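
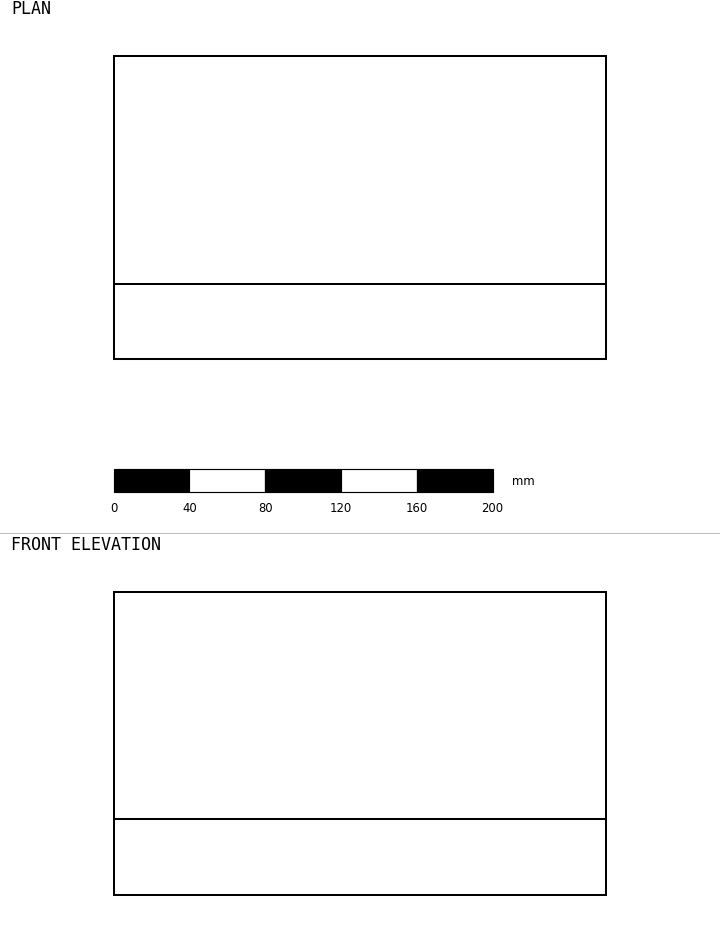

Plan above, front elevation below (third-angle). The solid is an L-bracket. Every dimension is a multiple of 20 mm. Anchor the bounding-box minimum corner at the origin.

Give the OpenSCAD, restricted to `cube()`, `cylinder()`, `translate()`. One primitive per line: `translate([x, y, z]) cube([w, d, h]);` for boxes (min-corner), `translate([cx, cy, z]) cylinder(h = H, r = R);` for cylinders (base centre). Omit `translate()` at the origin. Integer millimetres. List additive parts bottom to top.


cube([260, 160, 40]);
translate([0, 0, 40]) cube([260, 40, 120]);


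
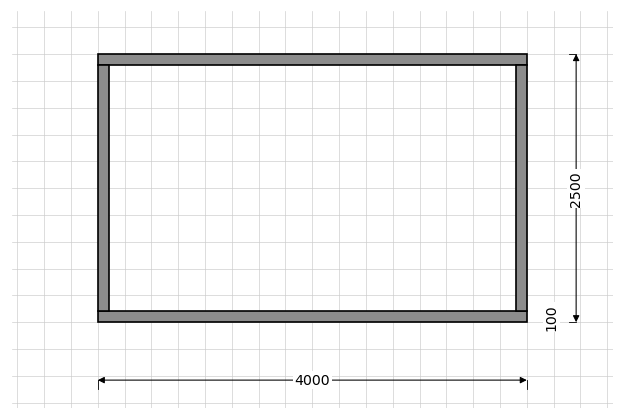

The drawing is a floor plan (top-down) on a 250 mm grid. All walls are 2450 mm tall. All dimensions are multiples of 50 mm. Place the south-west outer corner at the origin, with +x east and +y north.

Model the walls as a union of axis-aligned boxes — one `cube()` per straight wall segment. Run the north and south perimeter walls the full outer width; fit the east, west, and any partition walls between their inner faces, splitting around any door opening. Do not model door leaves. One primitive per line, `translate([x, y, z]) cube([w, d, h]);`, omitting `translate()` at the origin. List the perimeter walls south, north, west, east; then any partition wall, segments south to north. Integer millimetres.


cube([4000, 100, 2450]);
translate([0, 2400, 0]) cube([4000, 100, 2450]);
translate([0, 100, 0]) cube([100, 2300, 2450]);
translate([3900, 100, 0]) cube([100, 2300, 2450]);


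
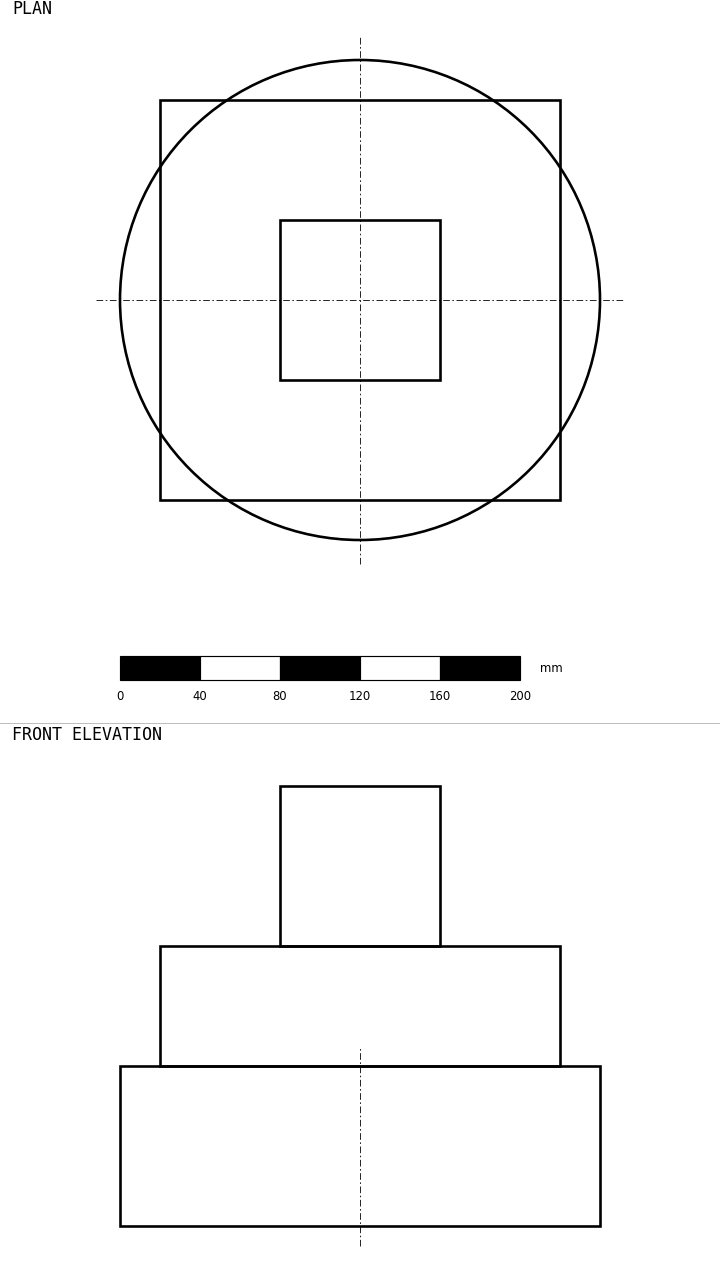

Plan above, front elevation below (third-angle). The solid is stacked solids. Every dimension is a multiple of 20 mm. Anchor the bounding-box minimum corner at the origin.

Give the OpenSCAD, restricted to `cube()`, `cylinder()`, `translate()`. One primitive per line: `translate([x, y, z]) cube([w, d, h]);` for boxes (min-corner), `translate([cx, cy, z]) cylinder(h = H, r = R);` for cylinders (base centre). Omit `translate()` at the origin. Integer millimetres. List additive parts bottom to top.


translate([120, 120, 0]) cylinder(h = 80, r = 120);
translate([20, 20, 80]) cube([200, 200, 60]);
translate([80, 80, 140]) cube([80, 80, 80]);


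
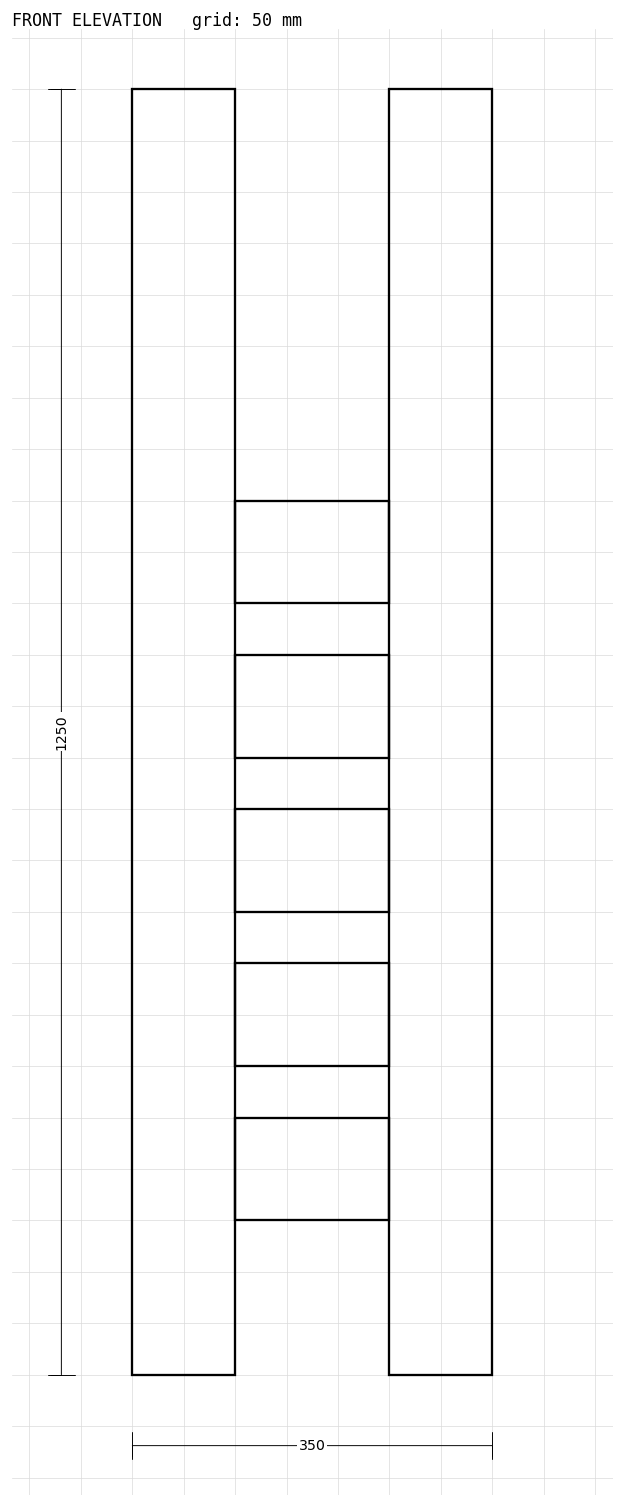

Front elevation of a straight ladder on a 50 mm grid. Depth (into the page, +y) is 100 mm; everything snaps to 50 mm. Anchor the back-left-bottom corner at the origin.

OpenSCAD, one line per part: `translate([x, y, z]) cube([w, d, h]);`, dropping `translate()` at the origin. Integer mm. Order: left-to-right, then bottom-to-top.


cube([100, 100, 1250]);
translate([100, 0, 150]) cube([150, 100, 100]);
translate([100, 0, 300]) cube([150, 100, 100]);
translate([100, 0, 450]) cube([150, 100, 100]);
translate([100, 0, 600]) cube([150, 100, 100]);
translate([100, 0, 750]) cube([150, 100, 100]);
translate([250, 0, 0]) cube([100, 100, 1250]);


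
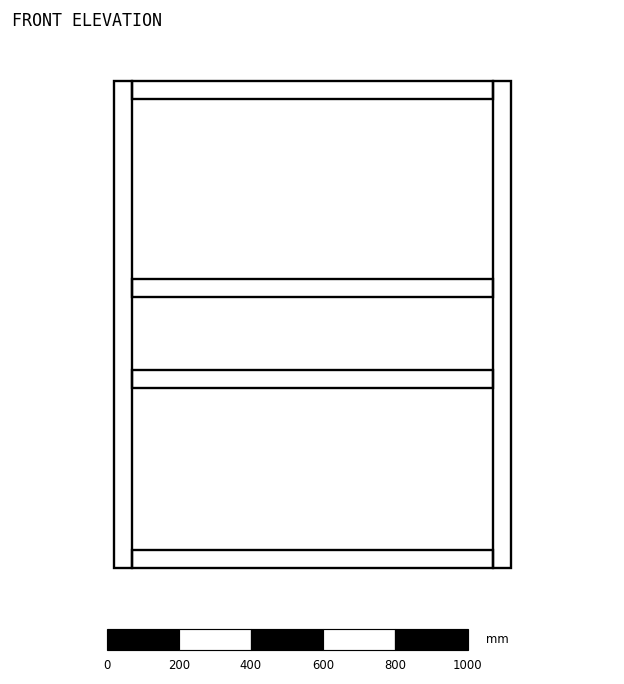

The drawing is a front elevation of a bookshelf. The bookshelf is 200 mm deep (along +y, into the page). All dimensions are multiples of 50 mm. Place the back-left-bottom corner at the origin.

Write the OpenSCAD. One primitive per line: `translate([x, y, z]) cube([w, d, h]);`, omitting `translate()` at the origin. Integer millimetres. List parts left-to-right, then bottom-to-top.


cube([50, 200, 1350]);
translate([50, 0, 0]) cube([1000, 200, 50]);
translate([50, 0, 500]) cube([1000, 200, 50]);
translate([50, 0, 750]) cube([1000, 200, 50]);
translate([50, 0, 1300]) cube([1000, 200, 50]);
translate([1050, 0, 0]) cube([50, 200, 1350]);


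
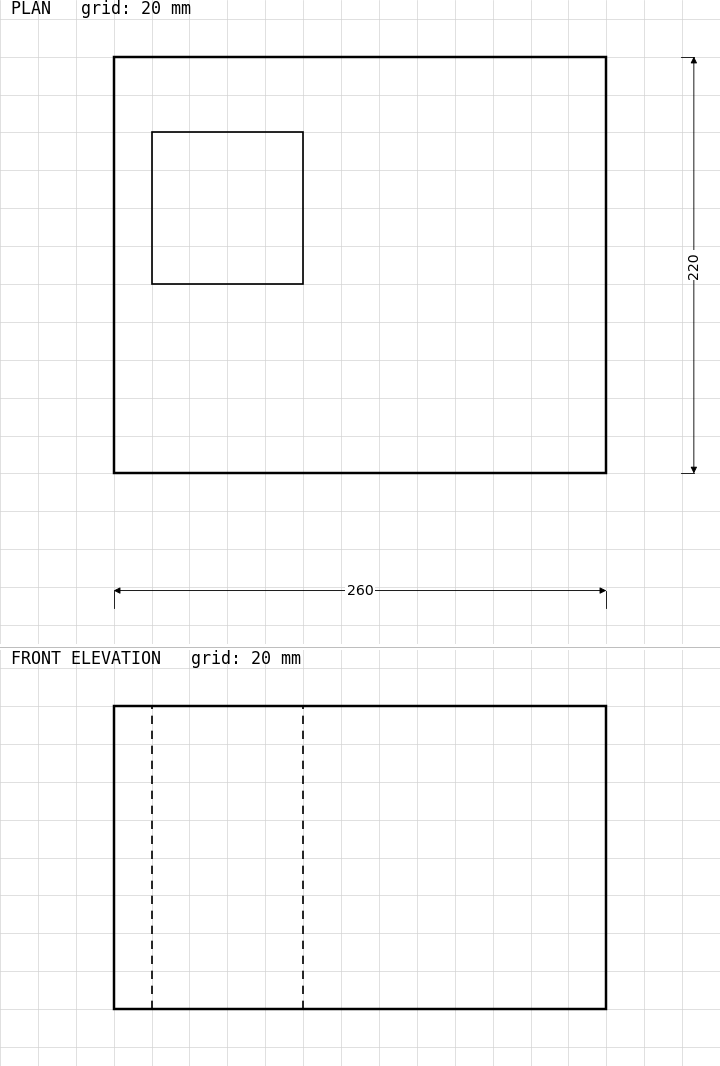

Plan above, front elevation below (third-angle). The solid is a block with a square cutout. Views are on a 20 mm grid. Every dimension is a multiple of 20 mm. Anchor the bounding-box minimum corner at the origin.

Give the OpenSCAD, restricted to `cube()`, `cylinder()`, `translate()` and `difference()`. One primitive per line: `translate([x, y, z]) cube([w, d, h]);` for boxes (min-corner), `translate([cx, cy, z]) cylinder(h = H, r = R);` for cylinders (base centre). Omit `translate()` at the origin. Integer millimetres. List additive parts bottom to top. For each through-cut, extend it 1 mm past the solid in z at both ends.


difference() {
  cube([260, 220, 160]);
  translate([20, 100, -1]) cube([80, 80, 162]);
}


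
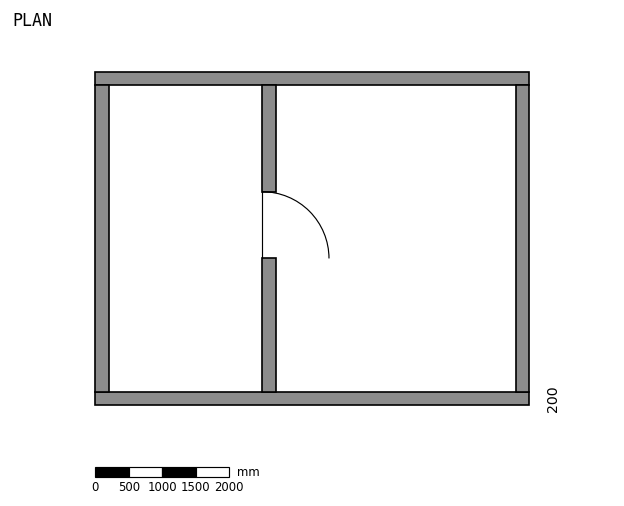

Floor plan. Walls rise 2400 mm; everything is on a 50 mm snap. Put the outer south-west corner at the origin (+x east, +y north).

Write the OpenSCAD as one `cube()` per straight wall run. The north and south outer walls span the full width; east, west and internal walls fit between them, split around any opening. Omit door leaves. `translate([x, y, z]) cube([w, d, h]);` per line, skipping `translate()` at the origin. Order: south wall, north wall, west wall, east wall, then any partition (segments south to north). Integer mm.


cube([6500, 200, 2400]);
translate([0, 4800, 0]) cube([6500, 200, 2400]);
translate([0, 200, 0]) cube([200, 4600, 2400]);
translate([6300, 200, 0]) cube([200, 4600, 2400]);
translate([2500, 200, 0]) cube([200, 2000, 2400]);
translate([2500, 3200, 0]) cube([200, 1600, 2400]);


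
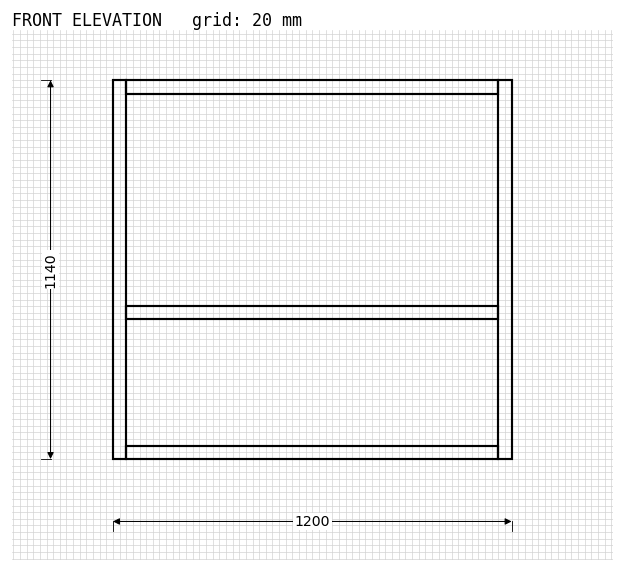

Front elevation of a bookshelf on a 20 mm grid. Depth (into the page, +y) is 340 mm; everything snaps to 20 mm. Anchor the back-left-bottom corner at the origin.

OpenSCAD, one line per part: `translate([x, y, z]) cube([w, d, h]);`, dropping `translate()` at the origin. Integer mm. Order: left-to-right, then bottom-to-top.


cube([40, 340, 1140]);
translate([40, 0, 0]) cube([1120, 340, 40]);
translate([40, 0, 420]) cube([1120, 340, 40]);
translate([40, 0, 1100]) cube([1120, 340, 40]);
translate([1160, 0, 0]) cube([40, 340, 1140]);


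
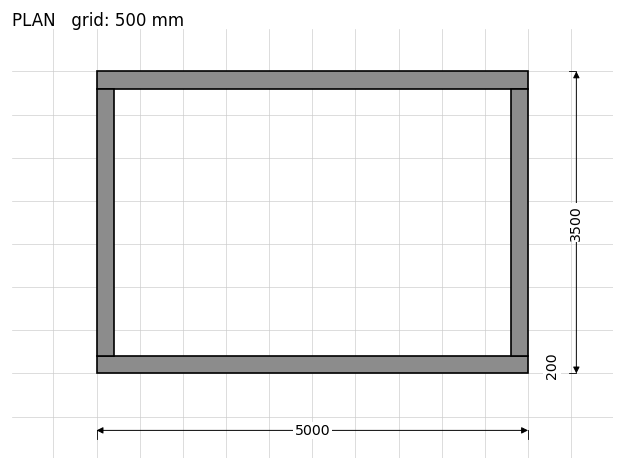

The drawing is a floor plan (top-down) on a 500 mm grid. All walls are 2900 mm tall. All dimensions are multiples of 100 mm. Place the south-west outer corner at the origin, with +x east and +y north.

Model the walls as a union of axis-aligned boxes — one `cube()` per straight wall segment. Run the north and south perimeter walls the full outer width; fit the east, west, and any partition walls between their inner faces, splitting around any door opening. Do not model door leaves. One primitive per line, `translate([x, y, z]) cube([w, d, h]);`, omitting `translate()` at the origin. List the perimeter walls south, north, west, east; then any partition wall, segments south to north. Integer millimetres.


cube([5000, 200, 2900]);
translate([0, 3300, 0]) cube([5000, 200, 2900]);
translate([0, 200, 0]) cube([200, 3100, 2900]);
translate([4800, 200, 0]) cube([200, 3100, 2900]);


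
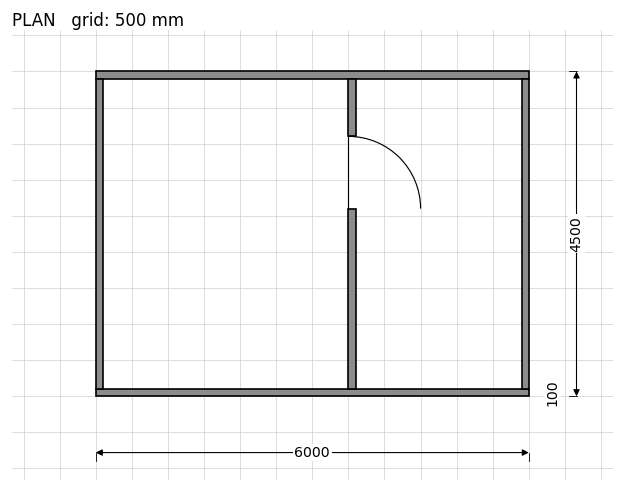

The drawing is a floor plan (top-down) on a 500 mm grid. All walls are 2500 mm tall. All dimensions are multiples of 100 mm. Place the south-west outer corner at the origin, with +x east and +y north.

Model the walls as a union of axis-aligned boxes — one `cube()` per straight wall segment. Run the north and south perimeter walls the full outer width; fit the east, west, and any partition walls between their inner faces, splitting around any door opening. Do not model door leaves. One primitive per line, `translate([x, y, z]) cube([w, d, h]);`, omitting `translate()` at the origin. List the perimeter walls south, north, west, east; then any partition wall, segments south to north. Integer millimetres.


cube([6000, 100, 2500]);
translate([0, 4400, 0]) cube([6000, 100, 2500]);
translate([0, 100, 0]) cube([100, 4300, 2500]);
translate([5900, 100, 0]) cube([100, 4300, 2500]);
translate([3500, 100, 0]) cube([100, 2500, 2500]);
translate([3500, 3600, 0]) cube([100, 800, 2500]);


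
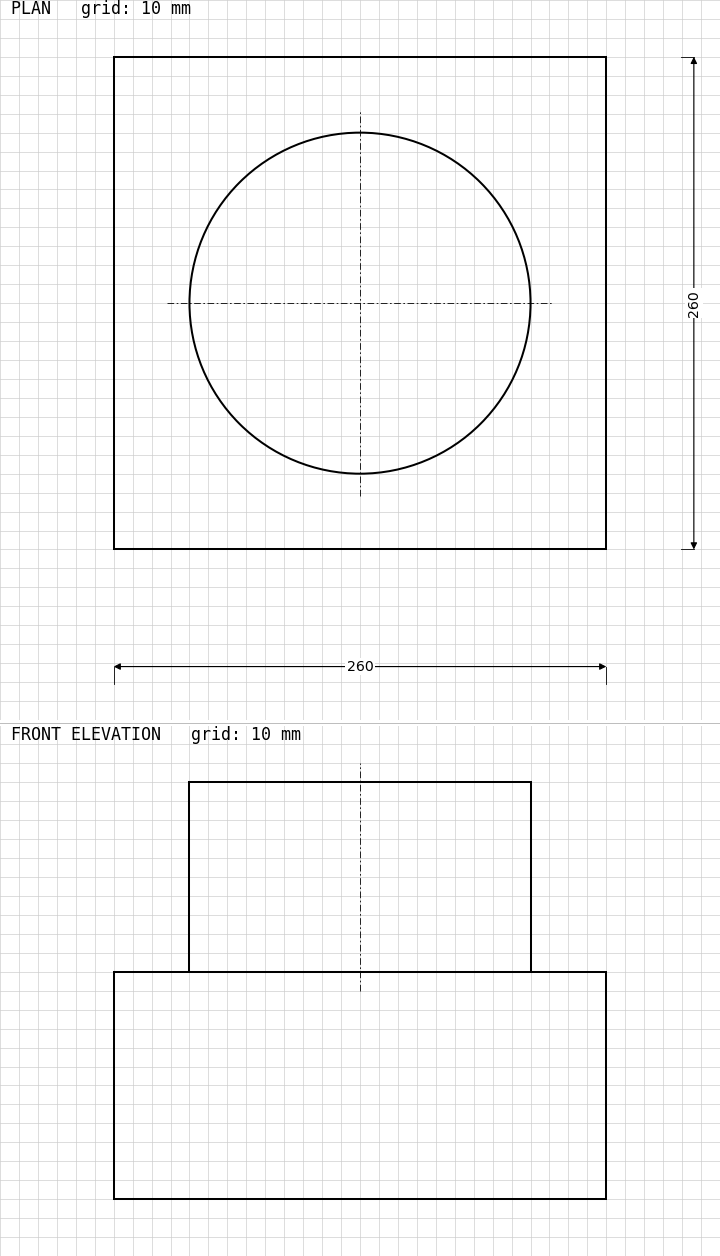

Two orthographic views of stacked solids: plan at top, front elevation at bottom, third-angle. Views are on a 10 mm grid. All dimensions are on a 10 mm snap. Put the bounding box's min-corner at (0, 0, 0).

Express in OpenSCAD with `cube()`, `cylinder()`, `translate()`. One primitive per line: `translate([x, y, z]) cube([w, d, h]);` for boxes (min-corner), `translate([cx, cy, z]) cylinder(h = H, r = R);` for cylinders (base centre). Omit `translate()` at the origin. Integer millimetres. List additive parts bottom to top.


cube([260, 260, 120]);
translate([130, 130, 120]) cylinder(h = 100, r = 90);


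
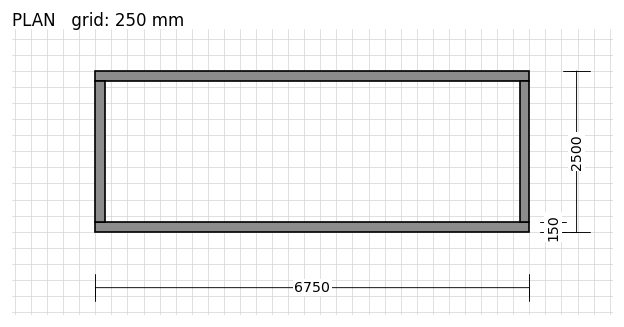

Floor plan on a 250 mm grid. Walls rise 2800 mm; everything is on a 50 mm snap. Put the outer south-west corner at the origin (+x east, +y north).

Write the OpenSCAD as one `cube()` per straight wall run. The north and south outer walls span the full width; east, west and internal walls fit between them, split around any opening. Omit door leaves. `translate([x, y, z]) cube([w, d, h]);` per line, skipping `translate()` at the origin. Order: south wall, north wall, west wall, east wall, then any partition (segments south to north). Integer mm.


cube([6750, 150, 2800]);
translate([0, 2350, 0]) cube([6750, 150, 2800]);
translate([0, 150, 0]) cube([150, 2200, 2800]);
translate([6600, 150, 0]) cube([150, 2200, 2800]);


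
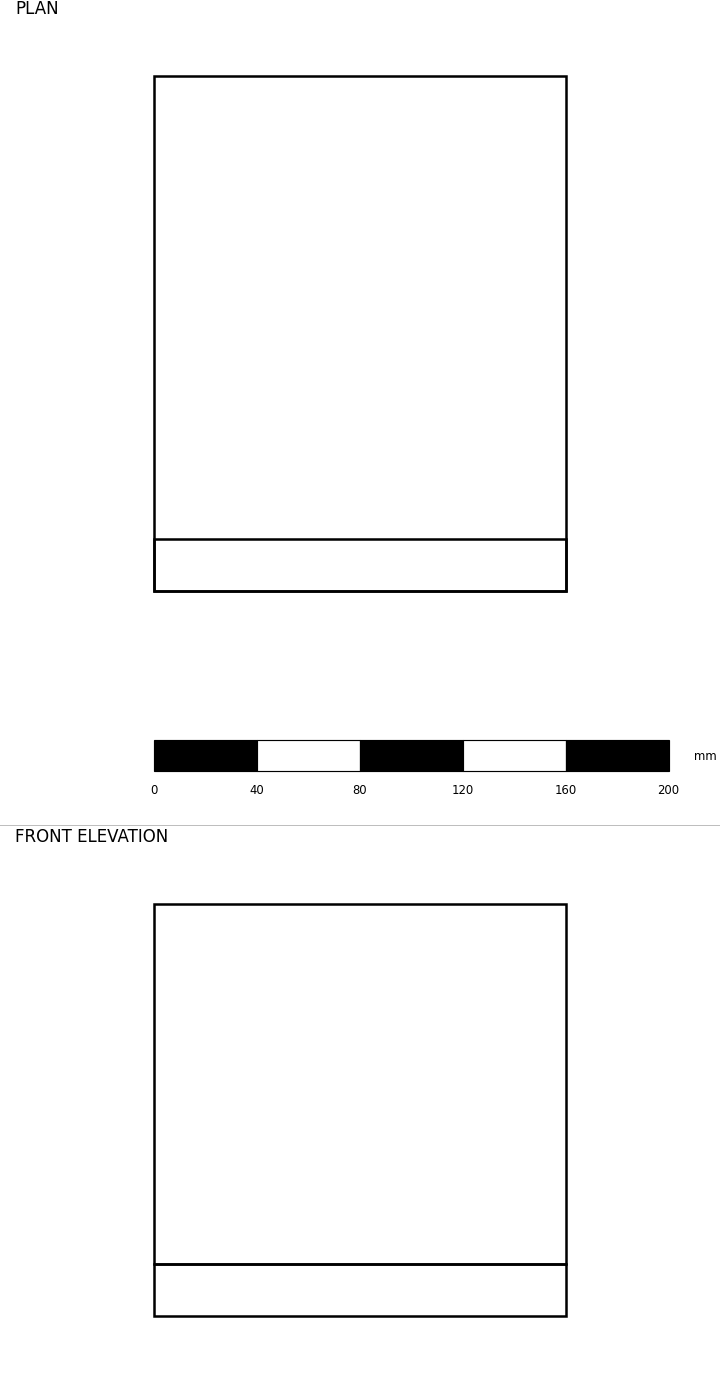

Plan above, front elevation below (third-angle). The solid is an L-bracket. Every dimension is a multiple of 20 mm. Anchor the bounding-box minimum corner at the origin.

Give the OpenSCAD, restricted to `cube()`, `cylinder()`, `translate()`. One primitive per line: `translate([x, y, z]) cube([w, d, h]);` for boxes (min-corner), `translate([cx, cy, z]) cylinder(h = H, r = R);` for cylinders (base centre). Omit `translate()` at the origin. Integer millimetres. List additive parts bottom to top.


cube([160, 200, 20]);
translate([0, 0, 20]) cube([160, 20, 140]);


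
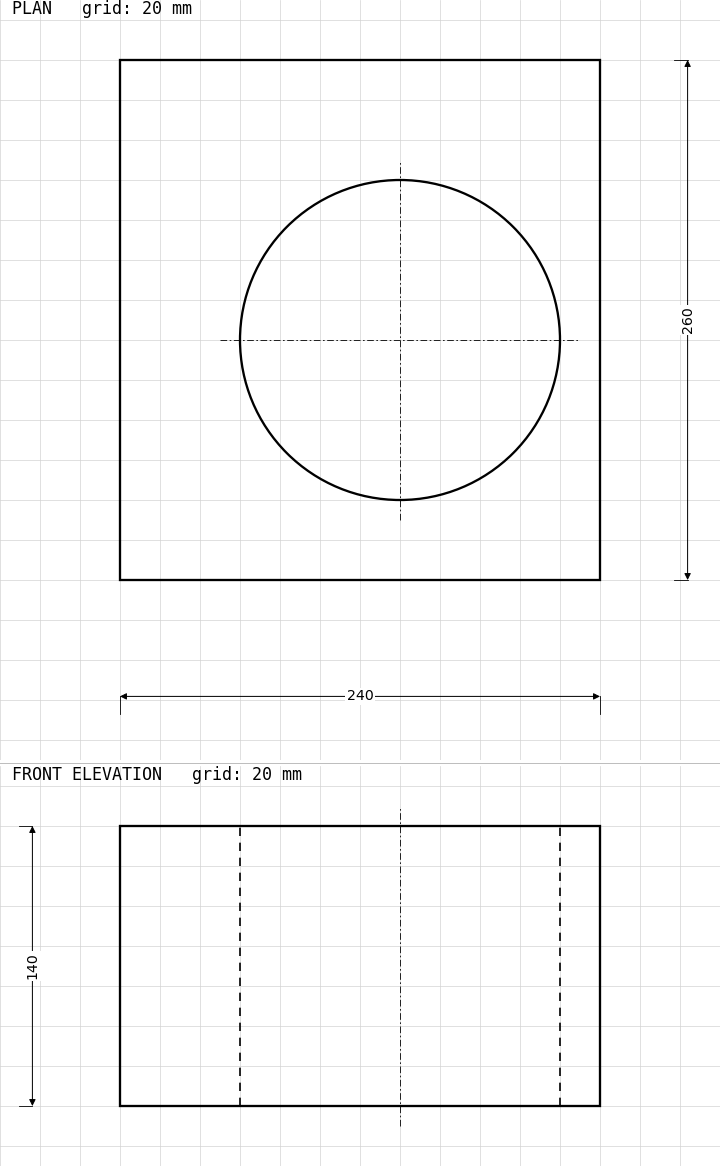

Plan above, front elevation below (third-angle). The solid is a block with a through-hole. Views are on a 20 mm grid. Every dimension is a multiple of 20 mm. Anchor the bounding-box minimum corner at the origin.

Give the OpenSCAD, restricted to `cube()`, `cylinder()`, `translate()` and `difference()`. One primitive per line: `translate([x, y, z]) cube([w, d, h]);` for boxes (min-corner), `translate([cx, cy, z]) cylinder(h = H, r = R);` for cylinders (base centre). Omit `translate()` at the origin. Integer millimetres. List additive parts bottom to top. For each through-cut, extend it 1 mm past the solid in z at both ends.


difference() {
  cube([240, 260, 140]);
  translate([140, 120, -1]) cylinder(h = 142, r = 80);
}


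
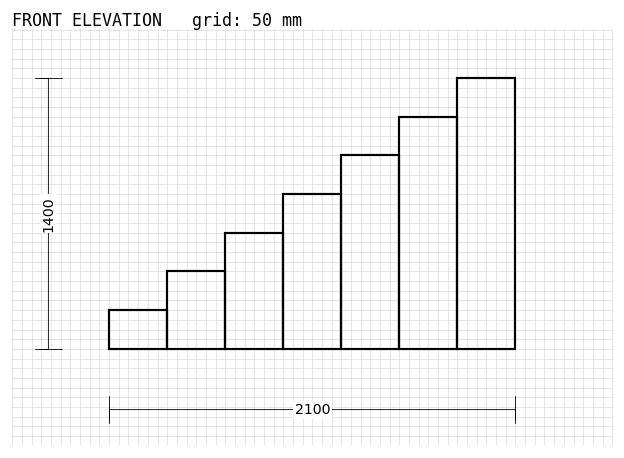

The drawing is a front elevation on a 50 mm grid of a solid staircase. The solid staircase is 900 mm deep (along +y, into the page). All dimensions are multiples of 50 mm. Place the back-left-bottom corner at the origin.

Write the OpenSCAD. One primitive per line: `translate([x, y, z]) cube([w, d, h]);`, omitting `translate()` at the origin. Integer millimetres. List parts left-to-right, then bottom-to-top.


cube([300, 900, 200]);
translate([300, 0, 0]) cube([300, 900, 400]);
translate([600, 0, 0]) cube([300, 900, 600]);
translate([900, 0, 0]) cube([300, 900, 800]);
translate([1200, 0, 0]) cube([300, 900, 1000]);
translate([1500, 0, 0]) cube([300, 900, 1200]);
translate([1800, 0, 0]) cube([300, 900, 1400]);


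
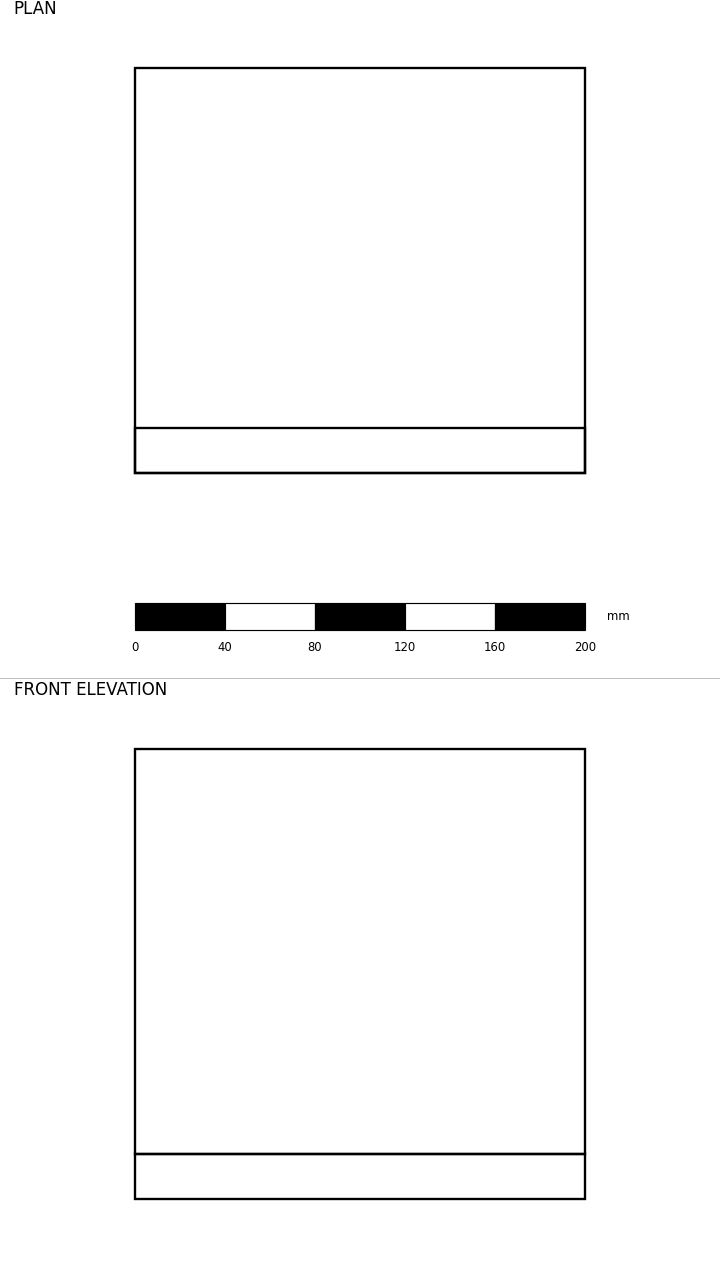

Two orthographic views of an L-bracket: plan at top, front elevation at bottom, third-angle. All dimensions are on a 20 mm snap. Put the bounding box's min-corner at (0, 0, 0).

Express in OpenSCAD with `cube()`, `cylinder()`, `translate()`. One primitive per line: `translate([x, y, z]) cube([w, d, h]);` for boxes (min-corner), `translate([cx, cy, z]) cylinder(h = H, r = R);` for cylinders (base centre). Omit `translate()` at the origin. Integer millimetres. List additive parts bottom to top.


cube([200, 180, 20]);
translate([0, 0, 20]) cube([200, 20, 180]);


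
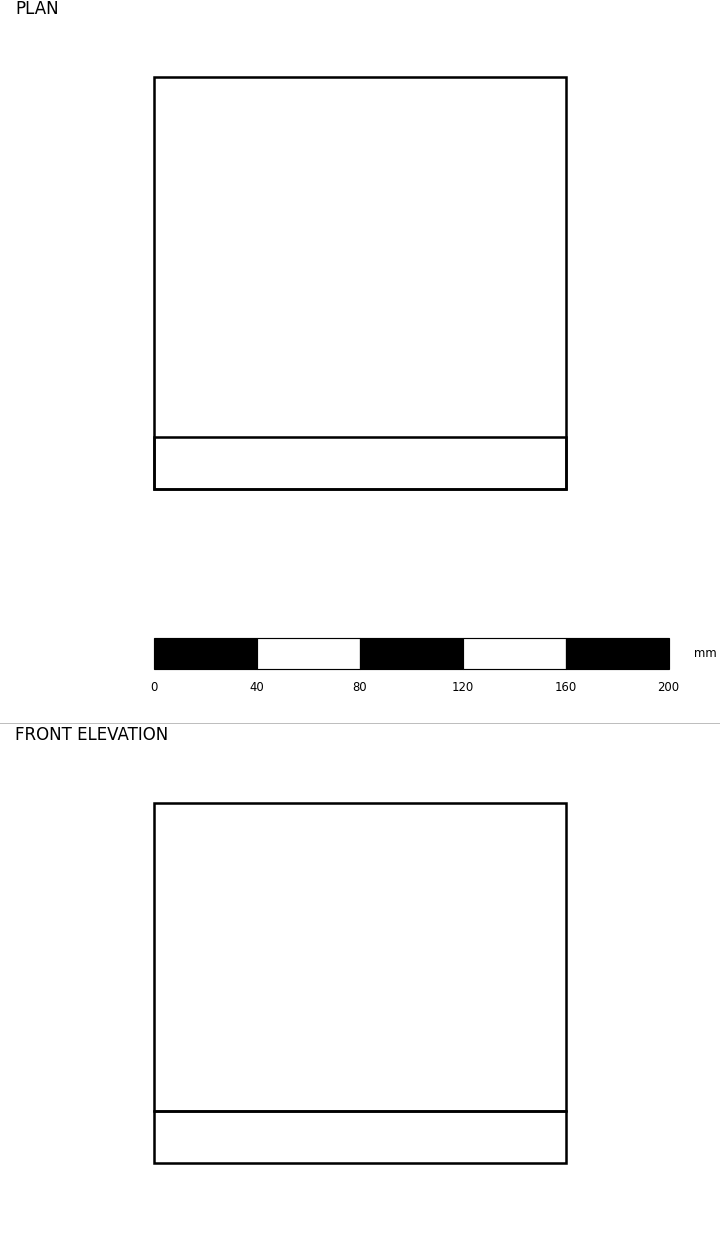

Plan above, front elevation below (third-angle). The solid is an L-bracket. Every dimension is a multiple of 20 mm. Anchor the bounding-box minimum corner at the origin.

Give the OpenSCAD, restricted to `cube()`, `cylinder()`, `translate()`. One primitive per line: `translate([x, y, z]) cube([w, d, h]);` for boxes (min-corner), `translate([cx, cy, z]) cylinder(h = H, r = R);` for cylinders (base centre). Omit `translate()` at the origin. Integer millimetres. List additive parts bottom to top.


cube([160, 160, 20]);
translate([0, 0, 20]) cube([160, 20, 120]);


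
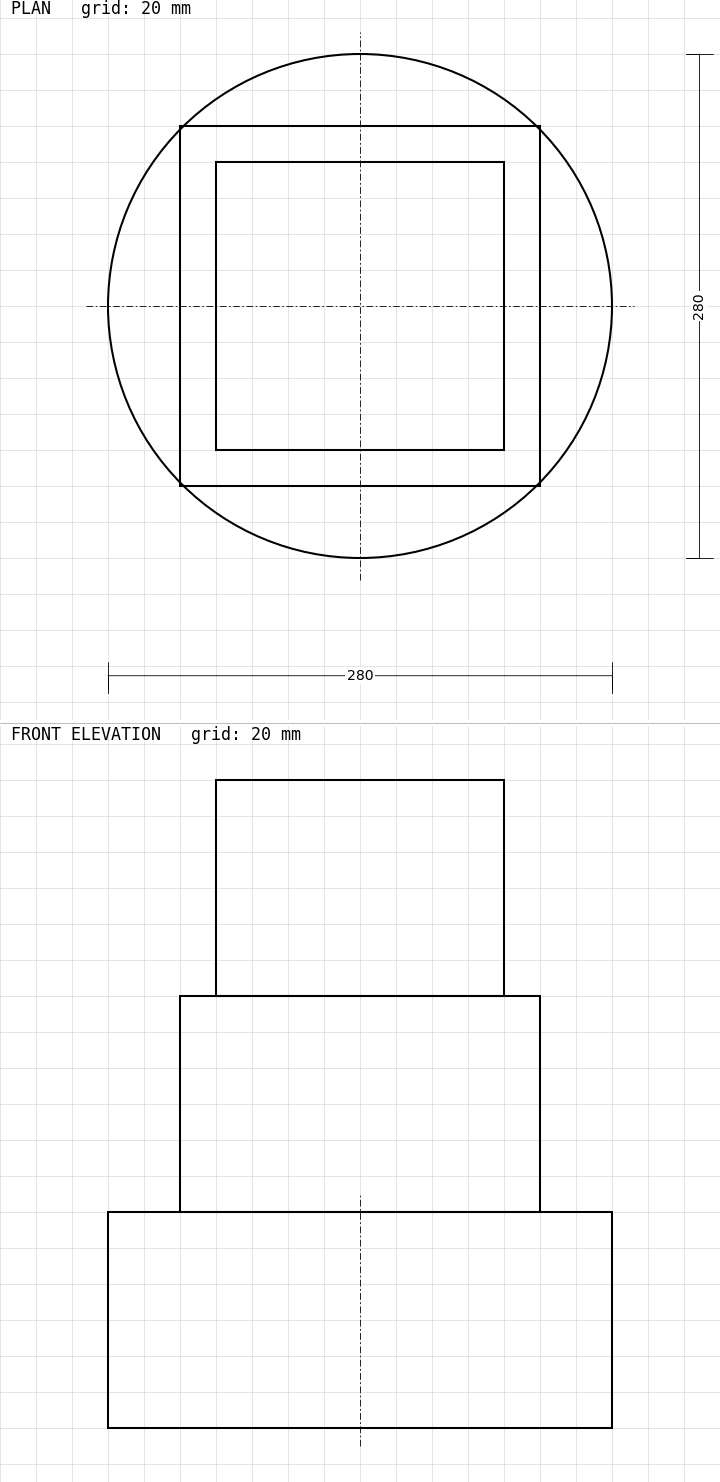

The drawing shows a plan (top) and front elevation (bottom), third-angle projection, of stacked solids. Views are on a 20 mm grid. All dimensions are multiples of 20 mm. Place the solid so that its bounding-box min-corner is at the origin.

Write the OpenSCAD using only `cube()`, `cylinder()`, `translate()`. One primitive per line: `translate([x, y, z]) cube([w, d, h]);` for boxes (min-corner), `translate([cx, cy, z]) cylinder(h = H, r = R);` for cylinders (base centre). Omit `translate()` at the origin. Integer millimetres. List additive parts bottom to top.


translate([140, 140, 0]) cylinder(h = 120, r = 140);
translate([40, 40, 120]) cube([200, 200, 120]);
translate([60, 60, 240]) cube([160, 160, 120]);


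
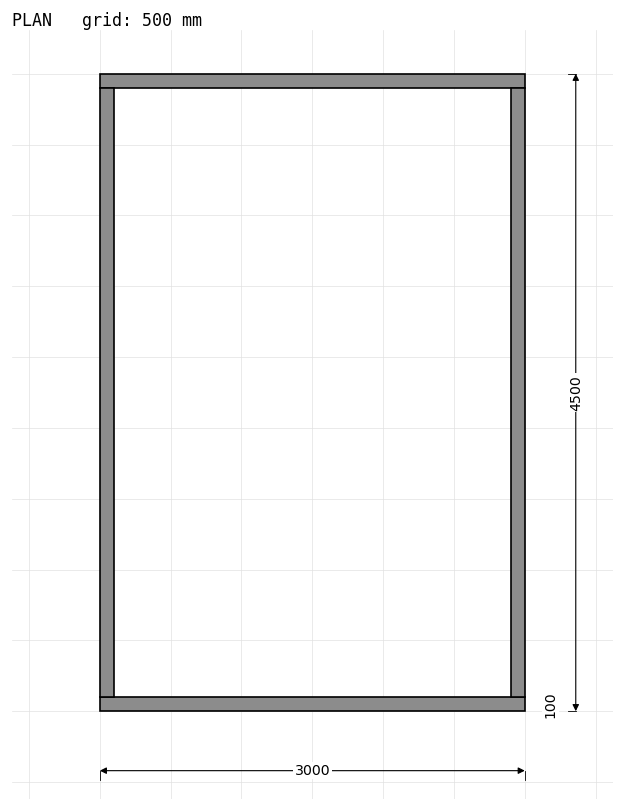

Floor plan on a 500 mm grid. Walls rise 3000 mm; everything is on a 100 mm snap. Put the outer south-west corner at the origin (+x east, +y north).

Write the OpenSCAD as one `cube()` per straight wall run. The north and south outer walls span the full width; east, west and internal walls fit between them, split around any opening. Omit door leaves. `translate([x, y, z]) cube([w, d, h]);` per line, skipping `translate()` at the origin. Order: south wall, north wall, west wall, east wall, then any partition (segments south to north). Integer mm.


cube([3000, 100, 3000]);
translate([0, 4400, 0]) cube([3000, 100, 3000]);
translate([0, 100, 0]) cube([100, 4300, 3000]);
translate([2900, 100, 0]) cube([100, 4300, 3000]);


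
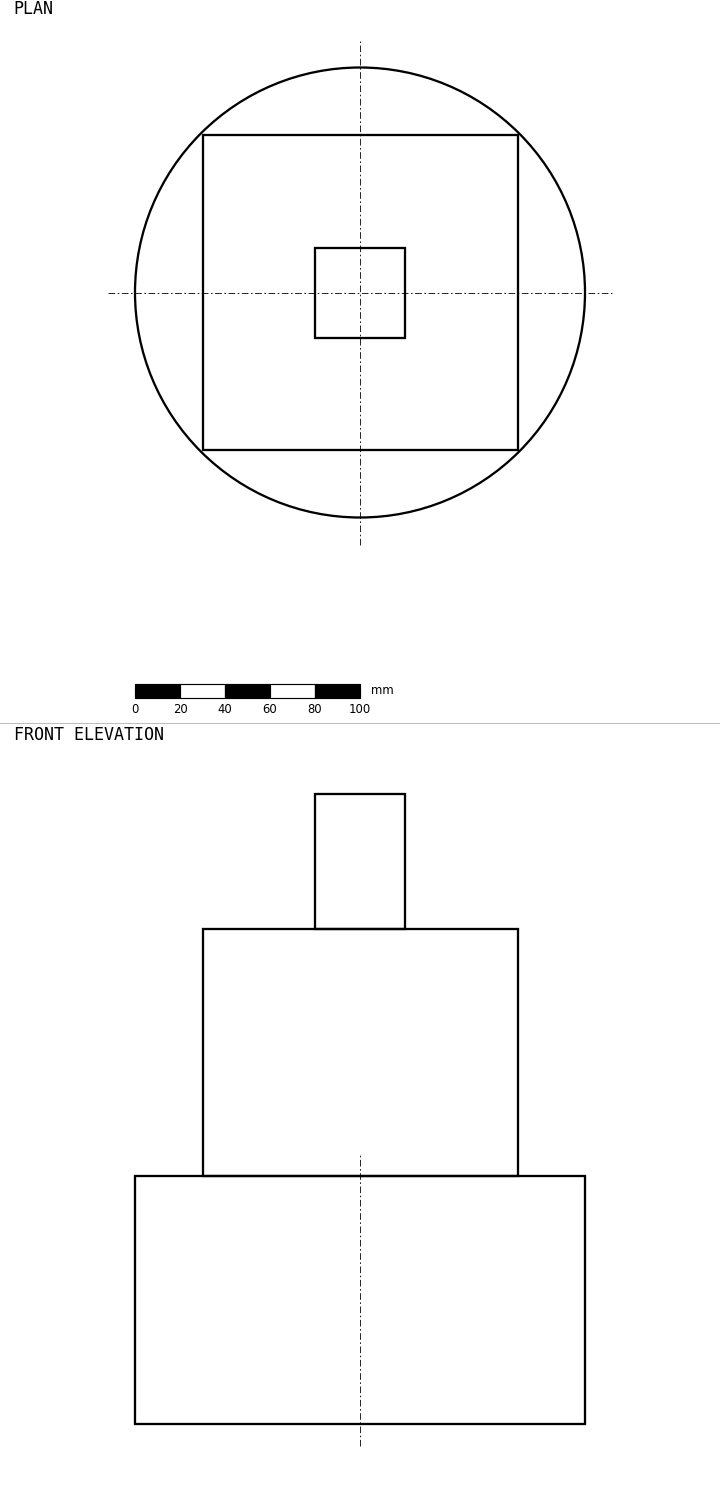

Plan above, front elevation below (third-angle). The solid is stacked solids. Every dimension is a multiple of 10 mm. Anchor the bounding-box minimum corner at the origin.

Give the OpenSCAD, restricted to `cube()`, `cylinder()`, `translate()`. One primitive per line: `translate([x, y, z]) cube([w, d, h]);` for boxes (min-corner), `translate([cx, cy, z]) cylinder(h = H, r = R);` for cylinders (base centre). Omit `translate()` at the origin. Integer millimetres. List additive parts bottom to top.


translate([100, 100, 0]) cylinder(h = 110, r = 100);
translate([30, 30, 110]) cube([140, 140, 110]);
translate([80, 80, 220]) cube([40, 40, 60]);


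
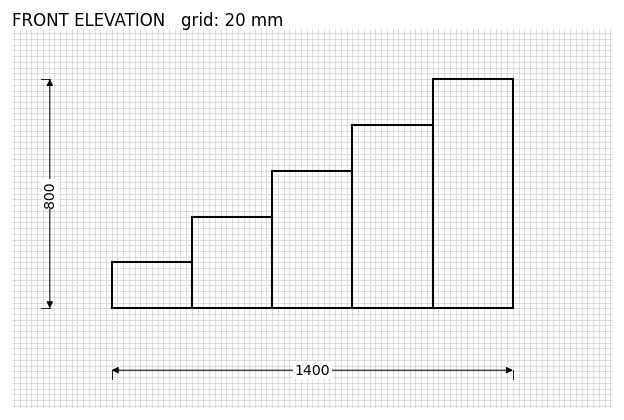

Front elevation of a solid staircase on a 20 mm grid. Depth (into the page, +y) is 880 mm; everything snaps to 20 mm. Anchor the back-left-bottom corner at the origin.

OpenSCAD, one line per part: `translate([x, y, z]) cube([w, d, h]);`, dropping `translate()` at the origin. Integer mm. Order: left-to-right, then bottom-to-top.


cube([280, 880, 160]);
translate([280, 0, 0]) cube([280, 880, 320]);
translate([560, 0, 0]) cube([280, 880, 480]);
translate([840, 0, 0]) cube([280, 880, 640]);
translate([1120, 0, 0]) cube([280, 880, 800]);


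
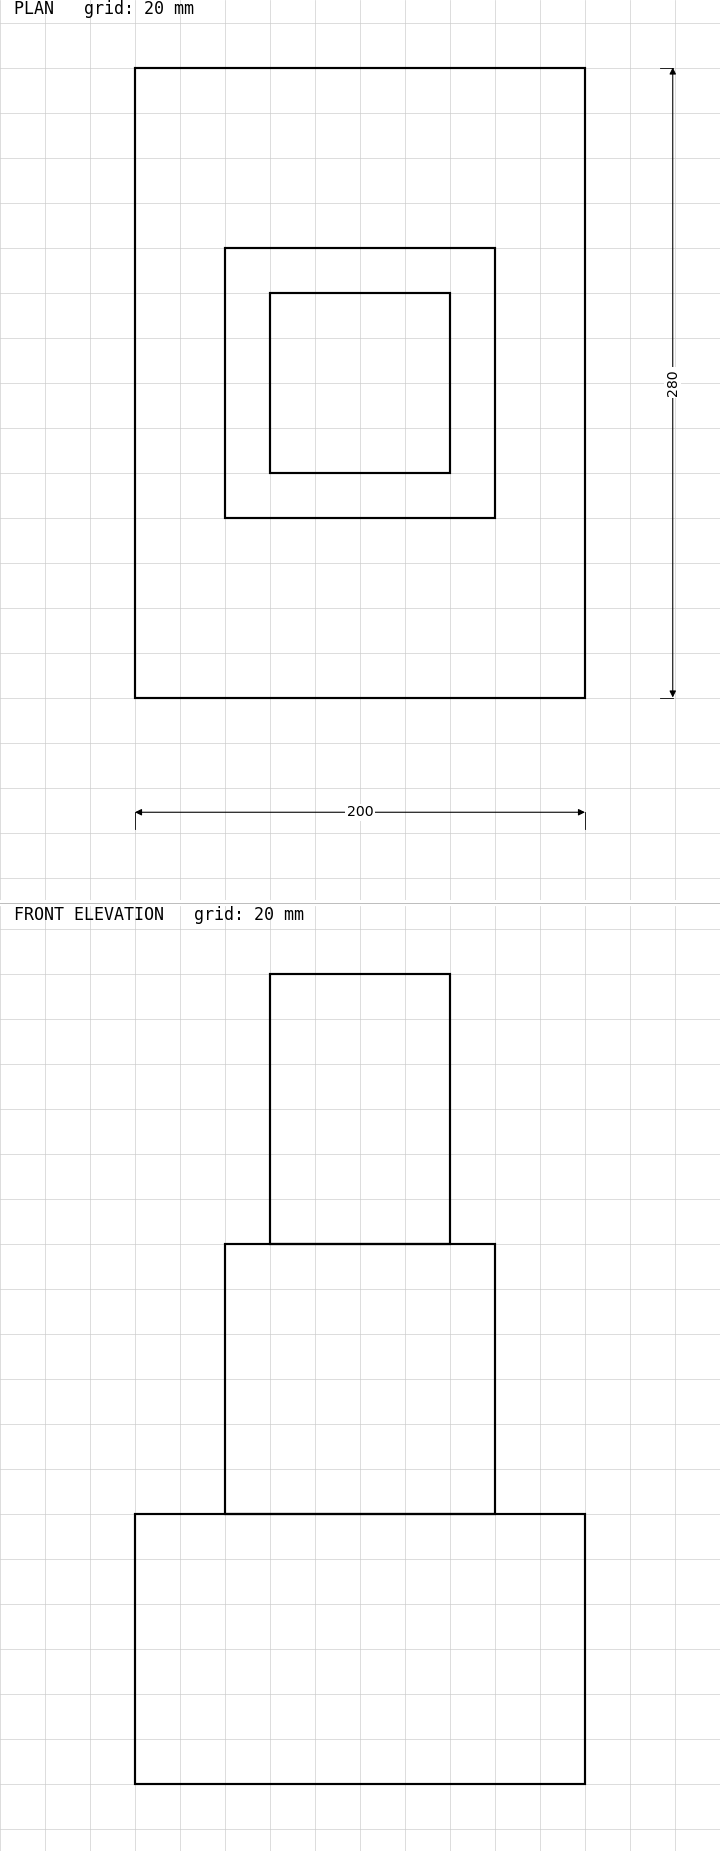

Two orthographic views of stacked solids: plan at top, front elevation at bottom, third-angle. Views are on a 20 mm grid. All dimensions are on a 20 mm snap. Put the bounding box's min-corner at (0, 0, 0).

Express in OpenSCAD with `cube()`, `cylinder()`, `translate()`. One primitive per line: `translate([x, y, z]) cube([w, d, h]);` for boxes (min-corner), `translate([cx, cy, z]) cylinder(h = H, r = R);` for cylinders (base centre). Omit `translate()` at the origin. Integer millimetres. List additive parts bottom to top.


cube([200, 280, 120]);
translate([40, 80, 120]) cube([120, 120, 120]);
translate([60, 100, 240]) cube([80, 80, 120]);


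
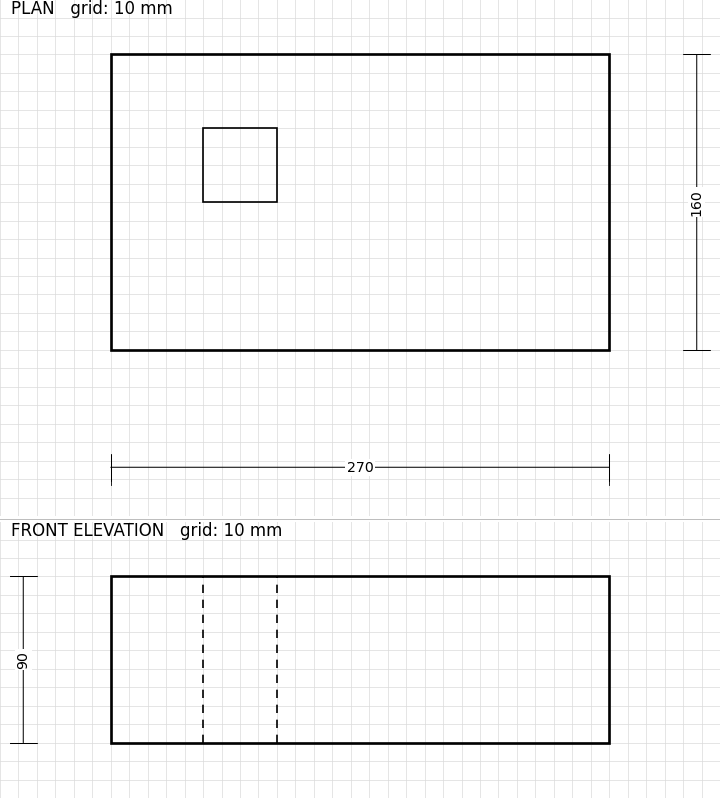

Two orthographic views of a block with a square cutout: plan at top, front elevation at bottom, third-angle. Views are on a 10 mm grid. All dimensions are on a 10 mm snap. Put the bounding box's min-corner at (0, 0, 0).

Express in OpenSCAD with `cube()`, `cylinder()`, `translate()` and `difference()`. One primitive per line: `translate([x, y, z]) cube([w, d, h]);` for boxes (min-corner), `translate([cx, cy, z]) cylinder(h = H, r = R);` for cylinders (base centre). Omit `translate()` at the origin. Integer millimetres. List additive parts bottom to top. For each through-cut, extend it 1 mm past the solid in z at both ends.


difference() {
  cube([270, 160, 90]);
  translate([50, 80, -1]) cube([40, 40, 92]);
}


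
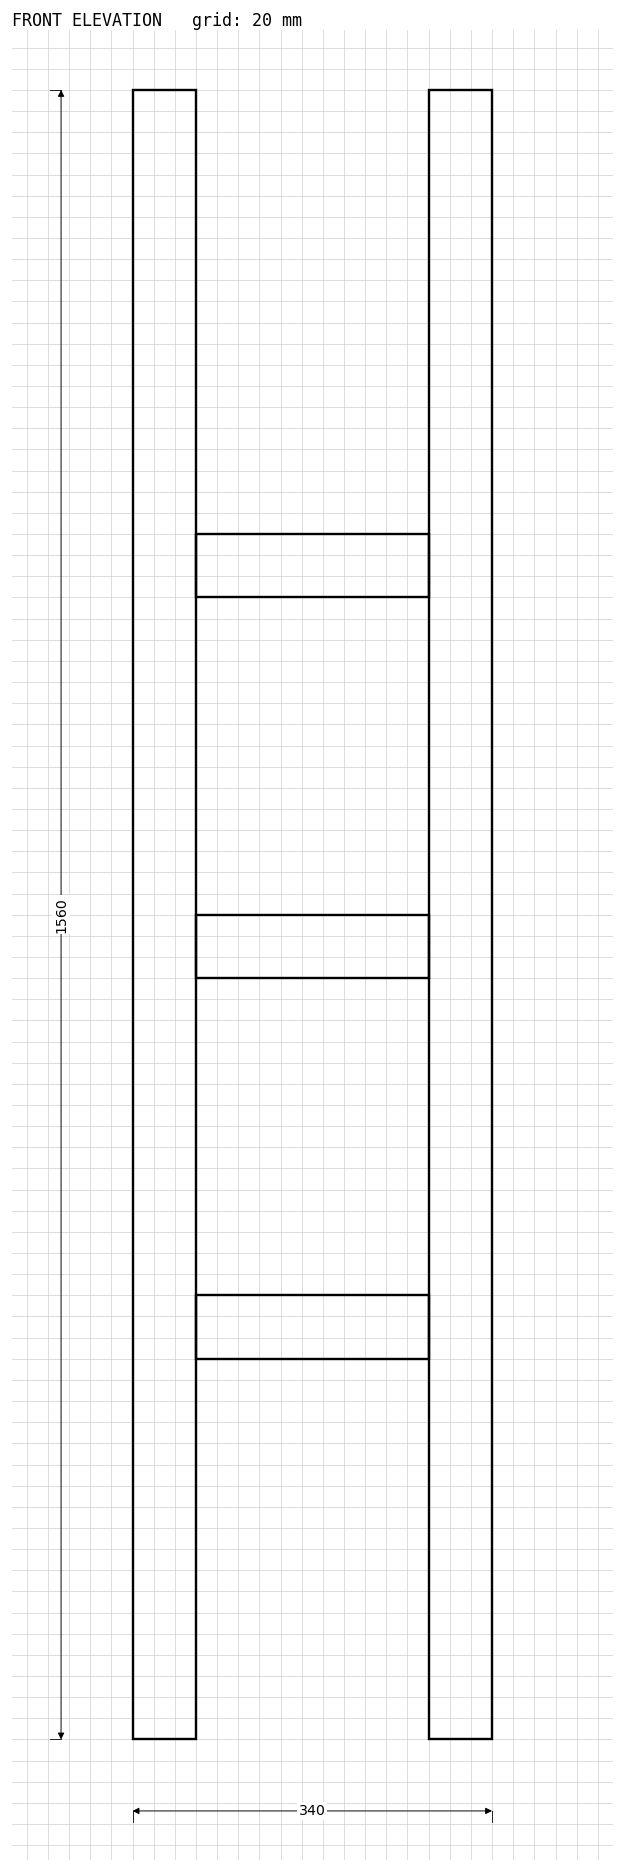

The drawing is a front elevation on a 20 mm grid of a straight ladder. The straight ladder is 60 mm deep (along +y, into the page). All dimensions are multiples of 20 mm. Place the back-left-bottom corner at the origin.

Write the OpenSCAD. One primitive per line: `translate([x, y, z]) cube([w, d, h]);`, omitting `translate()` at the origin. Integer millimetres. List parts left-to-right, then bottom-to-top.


cube([60, 60, 1560]);
translate([60, 0, 360]) cube([220, 60, 60]);
translate([60, 0, 720]) cube([220, 60, 60]);
translate([60, 0, 1080]) cube([220, 60, 60]);
translate([280, 0, 0]) cube([60, 60, 1560]);


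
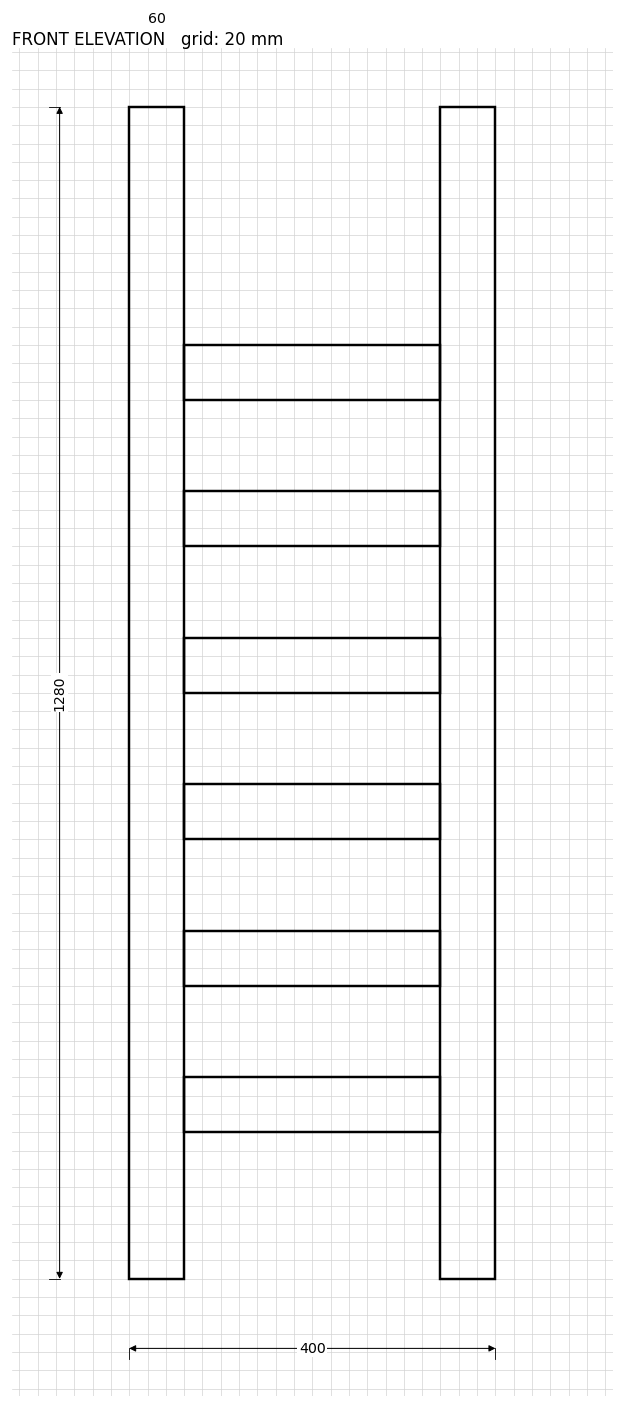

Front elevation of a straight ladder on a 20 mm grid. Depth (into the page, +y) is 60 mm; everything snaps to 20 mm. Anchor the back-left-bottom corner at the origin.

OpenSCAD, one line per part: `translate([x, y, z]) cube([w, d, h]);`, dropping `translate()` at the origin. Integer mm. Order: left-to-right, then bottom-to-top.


cube([60, 60, 1280]);
translate([60, 0, 160]) cube([280, 60, 60]);
translate([60, 0, 320]) cube([280, 60, 60]);
translate([60, 0, 480]) cube([280, 60, 60]);
translate([60, 0, 640]) cube([280, 60, 60]);
translate([60, 0, 800]) cube([280, 60, 60]);
translate([60, 0, 960]) cube([280, 60, 60]);
translate([340, 0, 0]) cube([60, 60, 1280]);


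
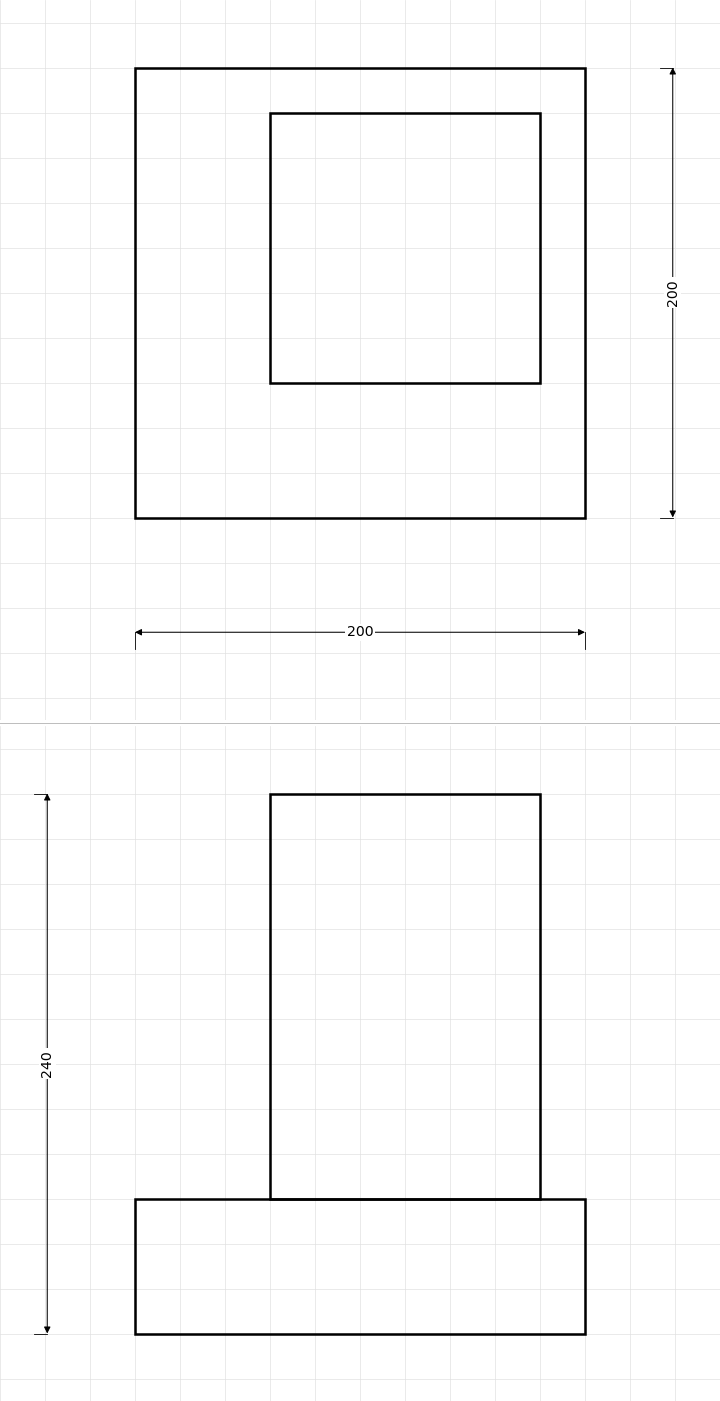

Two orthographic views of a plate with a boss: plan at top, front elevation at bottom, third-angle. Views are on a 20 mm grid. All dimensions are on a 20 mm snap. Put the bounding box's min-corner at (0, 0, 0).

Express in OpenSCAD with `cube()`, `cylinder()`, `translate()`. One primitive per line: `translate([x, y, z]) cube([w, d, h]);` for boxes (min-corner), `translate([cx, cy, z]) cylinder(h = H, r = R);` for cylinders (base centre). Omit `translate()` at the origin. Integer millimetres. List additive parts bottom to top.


cube([200, 200, 60]);
translate([60, 60, 60]) cube([120, 120, 180]);


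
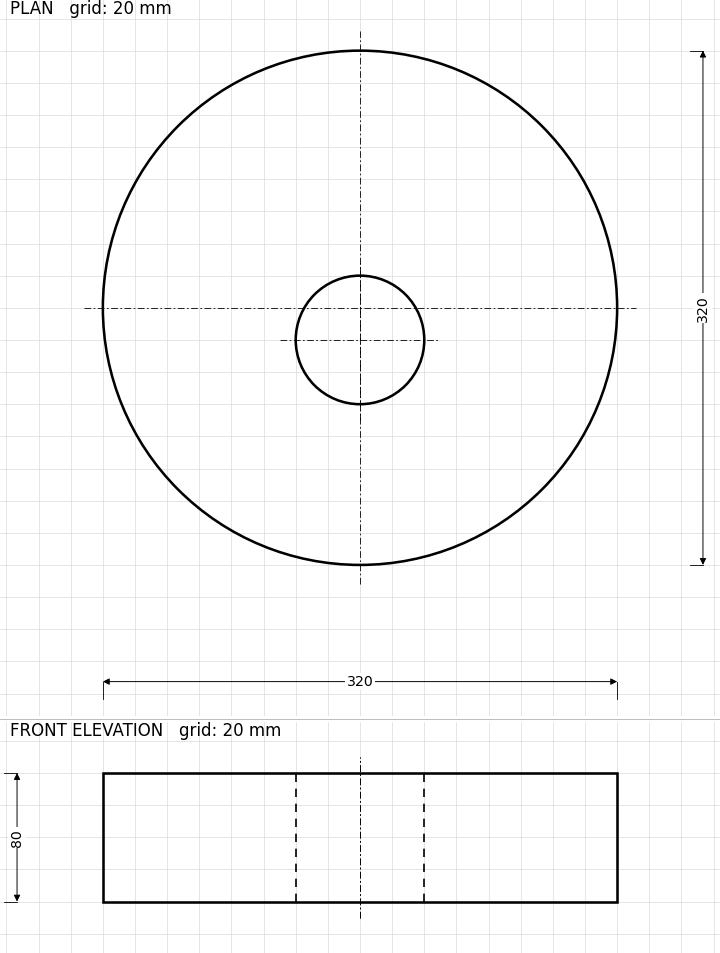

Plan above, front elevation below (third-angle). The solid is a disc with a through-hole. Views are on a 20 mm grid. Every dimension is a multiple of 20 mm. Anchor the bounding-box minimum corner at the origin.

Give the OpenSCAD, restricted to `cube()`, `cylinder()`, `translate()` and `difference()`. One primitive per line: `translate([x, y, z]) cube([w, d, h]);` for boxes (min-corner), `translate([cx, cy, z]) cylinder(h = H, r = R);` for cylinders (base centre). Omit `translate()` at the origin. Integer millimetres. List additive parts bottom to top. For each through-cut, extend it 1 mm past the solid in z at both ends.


difference() {
  translate([160, 160, 0]) cylinder(h = 80, r = 160);
  translate([160, 140, -1]) cylinder(h = 82, r = 40);
}


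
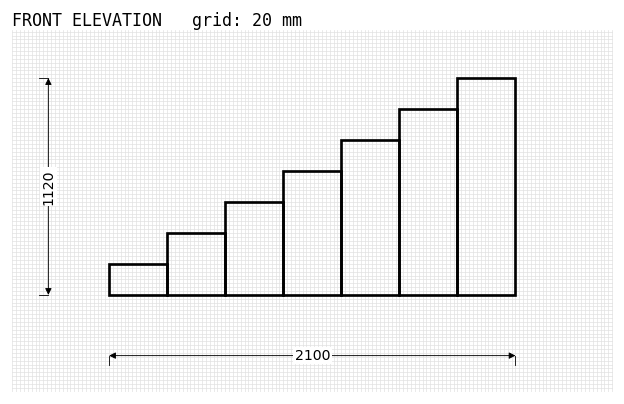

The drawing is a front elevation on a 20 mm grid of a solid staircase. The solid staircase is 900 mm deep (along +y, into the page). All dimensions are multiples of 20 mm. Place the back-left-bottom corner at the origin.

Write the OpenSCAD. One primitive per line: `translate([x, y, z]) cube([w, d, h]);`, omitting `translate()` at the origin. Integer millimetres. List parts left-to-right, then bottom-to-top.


cube([300, 900, 160]);
translate([300, 0, 0]) cube([300, 900, 320]);
translate([600, 0, 0]) cube([300, 900, 480]);
translate([900, 0, 0]) cube([300, 900, 640]);
translate([1200, 0, 0]) cube([300, 900, 800]);
translate([1500, 0, 0]) cube([300, 900, 960]);
translate([1800, 0, 0]) cube([300, 900, 1120]);


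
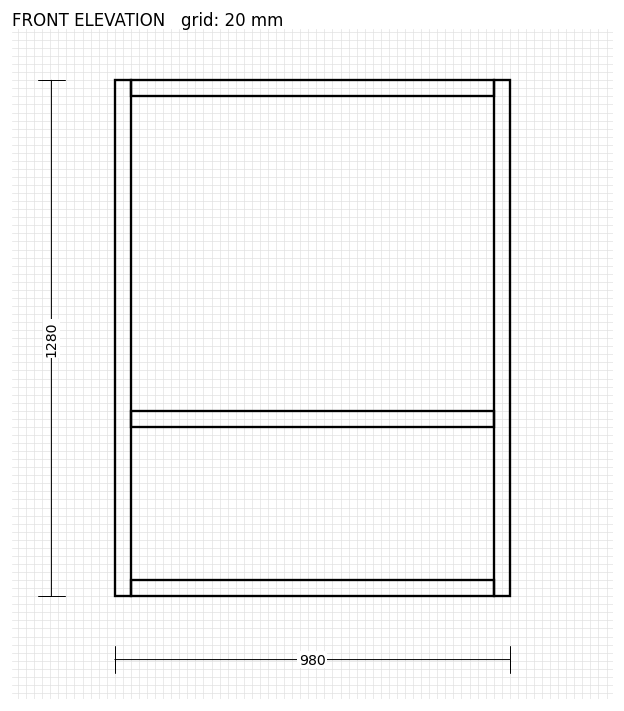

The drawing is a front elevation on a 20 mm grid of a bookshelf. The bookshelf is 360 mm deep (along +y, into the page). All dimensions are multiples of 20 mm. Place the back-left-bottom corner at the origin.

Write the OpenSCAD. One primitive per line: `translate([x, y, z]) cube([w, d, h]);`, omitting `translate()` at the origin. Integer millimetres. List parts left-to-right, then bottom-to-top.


cube([40, 360, 1280]);
translate([40, 0, 0]) cube([900, 360, 40]);
translate([40, 0, 420]) cube([900, 360, 40]);
translate([40, 0, 1240]) cube([900, 360, 40]);
translate([940, 0, 0]) cube([40, 360, 1280]);


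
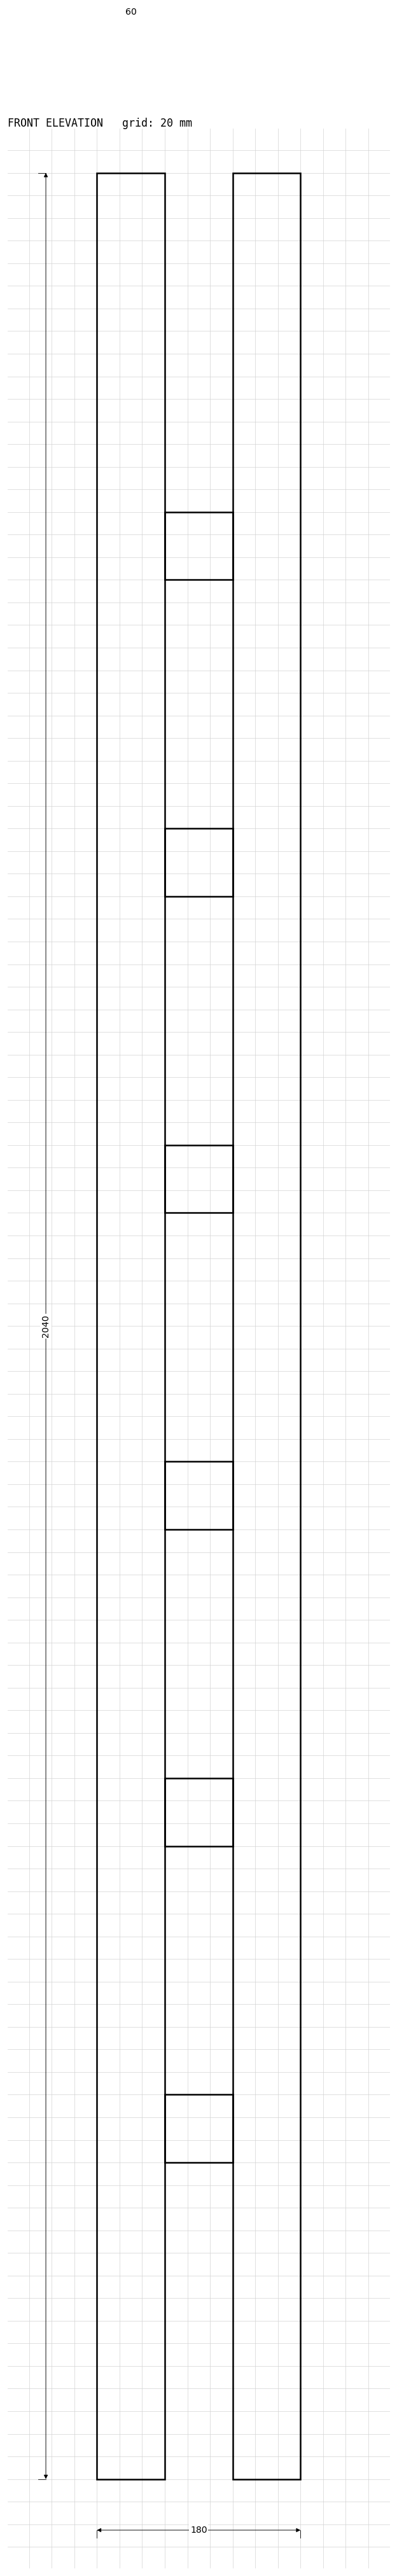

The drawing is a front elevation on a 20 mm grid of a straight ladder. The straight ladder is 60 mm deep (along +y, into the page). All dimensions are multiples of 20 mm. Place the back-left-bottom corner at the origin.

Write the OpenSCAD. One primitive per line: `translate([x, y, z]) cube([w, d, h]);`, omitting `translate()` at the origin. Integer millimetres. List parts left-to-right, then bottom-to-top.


cube([60, 60, 2040]);
translate([60, 0, 280]) cube([60, 60, 60]);
translate([60, 0, 560]) cube([60, 60, 60]);
translate([60, 0, 840]) cube([60, 60, 60]);
translate([60, 0, 1120]) cube([60, 60, 60]);
translate([60, 0, 1400]) cube([60, 60, 60]);
translate([60, 0, 1680]) cube([60, 60, 60]);
translate([120, 0, 0]) cube([60, 60, 2040]);


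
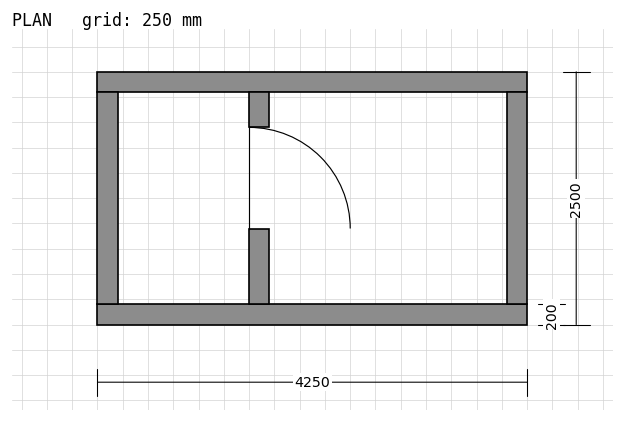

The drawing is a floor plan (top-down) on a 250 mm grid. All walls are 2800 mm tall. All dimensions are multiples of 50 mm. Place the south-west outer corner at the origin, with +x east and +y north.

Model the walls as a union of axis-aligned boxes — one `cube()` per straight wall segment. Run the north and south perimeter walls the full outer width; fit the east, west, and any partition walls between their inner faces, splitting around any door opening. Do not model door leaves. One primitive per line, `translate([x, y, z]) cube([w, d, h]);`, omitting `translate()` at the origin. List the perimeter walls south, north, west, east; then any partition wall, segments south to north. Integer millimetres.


cube([4250, 200, 2800]);
translate([0, 2300, 0]) cube([4250, 200, 2800]);
translate([0, 200, 0]) cube([200, 2100, 2800]);
translate([4050, 200, 0]) cube([200, 2100, 2800]);
translate([1500, 200, 0]) cube([200, 750, 2800]);
translate([1500, 1950, 0]) cube([200, 350, 2800]);


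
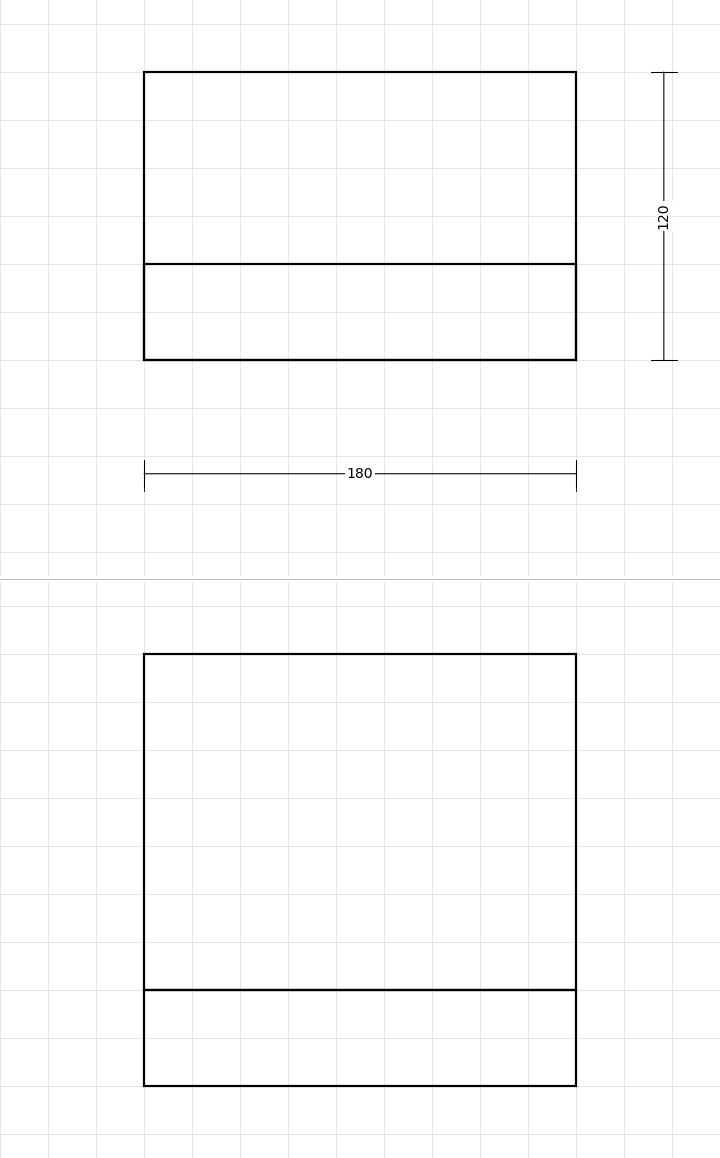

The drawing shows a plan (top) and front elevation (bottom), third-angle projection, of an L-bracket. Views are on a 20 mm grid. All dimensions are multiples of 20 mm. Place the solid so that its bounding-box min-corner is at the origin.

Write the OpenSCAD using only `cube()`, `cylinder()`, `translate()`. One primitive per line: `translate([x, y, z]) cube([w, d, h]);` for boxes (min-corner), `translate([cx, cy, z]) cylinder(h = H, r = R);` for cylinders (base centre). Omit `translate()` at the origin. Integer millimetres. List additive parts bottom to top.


cube([180, 120, 40]);
translate([0, 0, 40]) cube([180, 40, 140]);


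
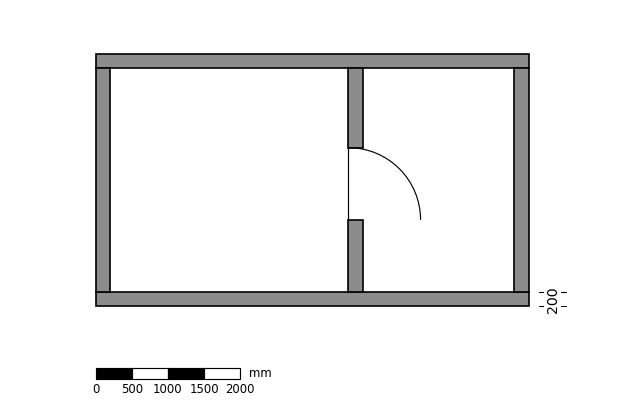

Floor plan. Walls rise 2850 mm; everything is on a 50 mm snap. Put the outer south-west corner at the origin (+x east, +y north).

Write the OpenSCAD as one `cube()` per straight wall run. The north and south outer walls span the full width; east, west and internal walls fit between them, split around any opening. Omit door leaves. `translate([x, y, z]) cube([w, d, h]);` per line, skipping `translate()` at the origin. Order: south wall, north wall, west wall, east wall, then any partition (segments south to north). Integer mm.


cube([6000, 200, 2850]);
translate([0, 3300, 0]) cube([6000, 200, 2850]);
translate([0, 200, 0]) cube([200, 3100, 2850]);
translate([5800, 200, 0]) cube([200, 3100, 2850]);
translate([3500, 200, 0]) cube([200, 1000, 2850]);
translate([3500, 2200, 0]) cube([200, 1100, 2850]);


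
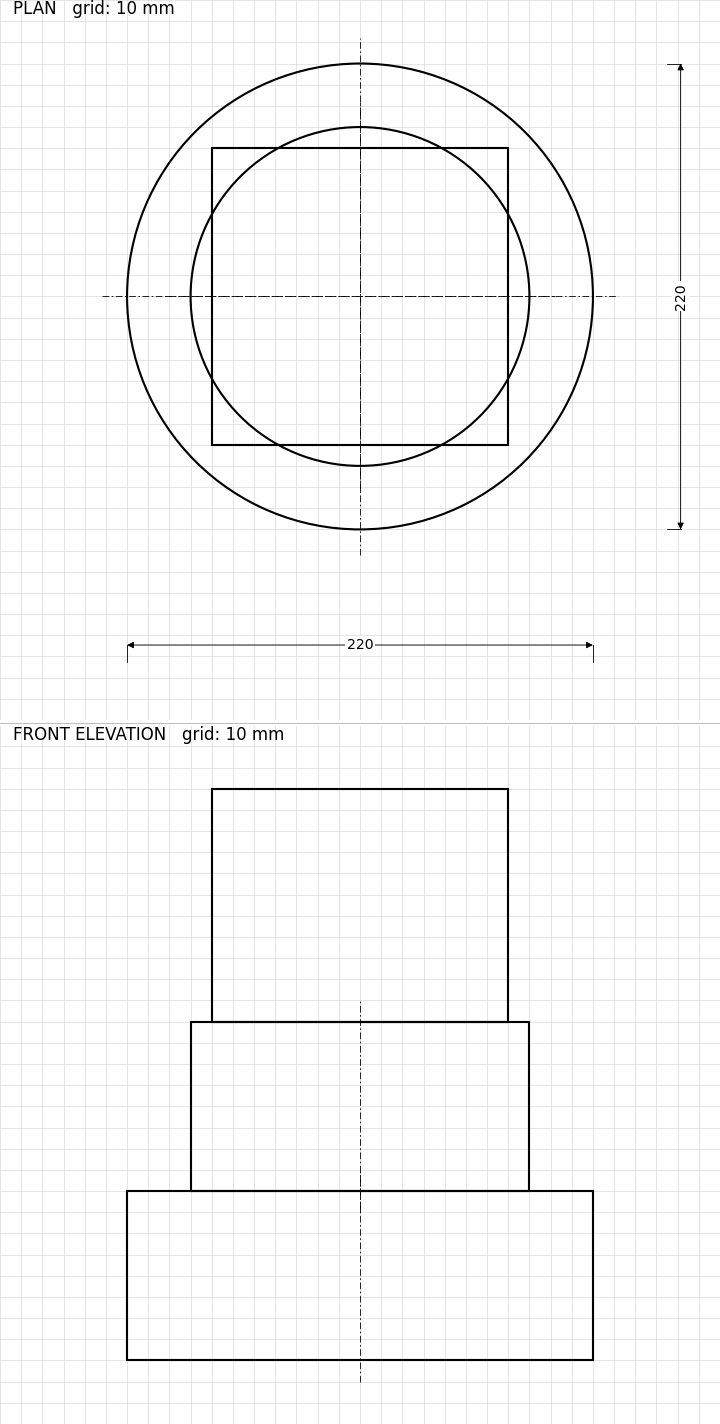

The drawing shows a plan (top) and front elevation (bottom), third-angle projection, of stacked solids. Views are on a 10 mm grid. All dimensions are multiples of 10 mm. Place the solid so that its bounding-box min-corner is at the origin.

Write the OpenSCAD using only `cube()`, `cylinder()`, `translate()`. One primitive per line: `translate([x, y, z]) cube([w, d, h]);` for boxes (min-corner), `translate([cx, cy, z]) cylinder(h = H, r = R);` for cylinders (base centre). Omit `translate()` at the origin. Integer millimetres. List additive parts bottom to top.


translate([110, 110, 0]) cylinder(h = 80, r = 110);
translate([110, 110, 80]) cylinder(h = 80, r = 80);
translate([40, 40, 160]) cube([140, 140, 110]);
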